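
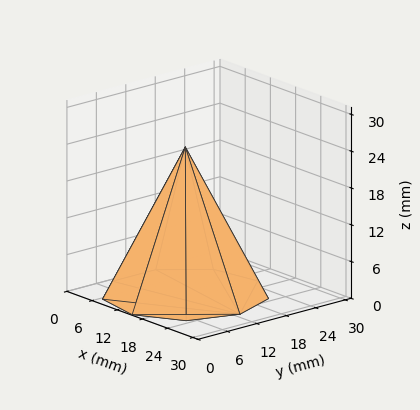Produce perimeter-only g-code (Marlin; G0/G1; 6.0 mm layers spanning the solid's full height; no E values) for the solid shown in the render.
Reading the render: the shape is a regular 9-sided pyramid, base circumscribed radius ≈ 13 mm, apex at z ≈ 24 mm (dimensions read to the nearest mm from the axis ticks). For the g-code, the solid's height is divided into equal slices at the stated Δz and each level perimeter traced with G1 moves after a G0 lift.

; perimeter-only toolpath
G21 ; units = mm
G90 ; absolute positioning
G28 ; home
; layer 1
G0 Z6.0
G0 X22.8 Y13.0
G1 X20.5 Y19.3
G1 X14.7 Y22.6
G1 X8.1 Y21.5
G1 X3.9 Y16.3
G1 X3.9 Y9.7
G1 X8.1 Y4.5
G1 X14.7 Y3.4
G1 X20.5 Y6.7
G1 X22.8 Y13.0
; layer 2
G0 Z12.0
G0 X19.5 Y13.0
G1 X18.0 Y17.2
G1 X14.2 Y19.4
G1 X9.8 Y18.6
G1 X6.9 Y15.2
G1 X6.9 Y10.8
G1 X9.8 Y7.3
G1 X14.2 Y6.6
G1 X18.0 Y8.8
G1 X19.5 Y13.0
; layer 3
G0 Z18.0
G0 X16.2 Y13.0
G1 X15.5 Y15.1
G1 X13.6 Y16.2
G1 X11.4 Y15.8
G1 X9.9 Y14.1
G1 X9.9 Y11.9
G1 X11.4 Y10.2
G1 X13.6 Y9.8
G1 X15.5 Y10.9
G1 X16.2 Y13.0
M2 ; end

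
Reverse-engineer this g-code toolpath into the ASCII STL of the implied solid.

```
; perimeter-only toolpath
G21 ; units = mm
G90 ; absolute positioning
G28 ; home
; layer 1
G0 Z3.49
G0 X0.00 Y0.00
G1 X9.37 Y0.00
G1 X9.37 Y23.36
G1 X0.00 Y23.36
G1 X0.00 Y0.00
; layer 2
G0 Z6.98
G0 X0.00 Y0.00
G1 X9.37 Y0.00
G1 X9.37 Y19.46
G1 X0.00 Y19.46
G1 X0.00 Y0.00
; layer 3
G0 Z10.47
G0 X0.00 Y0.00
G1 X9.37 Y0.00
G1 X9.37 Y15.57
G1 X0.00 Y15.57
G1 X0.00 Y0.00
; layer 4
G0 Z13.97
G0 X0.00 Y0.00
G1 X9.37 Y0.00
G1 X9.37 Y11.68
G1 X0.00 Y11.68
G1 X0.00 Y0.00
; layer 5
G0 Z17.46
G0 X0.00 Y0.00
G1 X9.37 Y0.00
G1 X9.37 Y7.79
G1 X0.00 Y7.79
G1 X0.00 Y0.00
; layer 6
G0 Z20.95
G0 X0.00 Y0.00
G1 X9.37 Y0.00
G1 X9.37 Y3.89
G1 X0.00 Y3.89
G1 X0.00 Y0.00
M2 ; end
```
solid part
  facet normal 0.0000 0.0000 -1.0000
    outer loop
      vertex 9.37 27.25 0.00
      vertex 9.37 0.00 0.00
      vertex 0.00 0.00 0.00
    endloop
  endfacet
  facet normal 0.0000 0.0000 -1.0000
    outer loop
      vertex 0.00 27.25 0.00
      vertex 9.37 27.25 0.00
      vertex 0.00 0.00 0.00
    endloop
  endfacet
  facet normal 0.0000 -1.0000 0.0000
    outer loop
      vertex 0.00 0.00 0.00
      vertex 9.37 0.00 0.00
      vertex 9.37 0.00 24.44
    endloop
  endfacet
  facet normal 0.0000 -1.0000 0.0000
    outer loop
      vertex 0.00 0.00 0.00
      vertex 9.37 0.00 24.44
      vertex 0.00 0.00 24.44
    endloop
  endfacet
  facet normal 0.0000 0.6677 0.7444
    outer loop
      vertex 0.00 0.00 24.44
      vertex 9.37 0.00 24.44
      vertex 9.37 27.25 0.00
    endloop
  endfacet
  facet normal 0.0000 0.6677 0.7444
    outer loop
      vertex 0.00 0.00 24.44
      vertex 9.37 27.25 0.00
      vertex 0.00 27.25 0.00
    endloop
  endfacet
  facet normal -1.0000 0.0000 0.0000
    outer loop
      vertex 0.00 0.00 24.44
      vertex 0.00 27.25 0.00
      vertex 0.00 0.00 0.00
    endloop
  endfacet
  facet normal 1.0000 0.0000 0.0000
    outer loop
      vertex 9.37 0.00 0.00
      vertex 9.37 27.25 0.00
      vertex 9.37 0.00 24.44
    endloop
  endfacet
endsolid part

The G0 Z moves step by Δz≈3.49 mm. The G1 loops shrink linearly with z, so the solid tapers from its base footprint up to z≈24.4. Closing with a flat bottom cap and the tapered top and triangulating gives 8 facets — a wedge (ramp): 9.37 × 27.2 mm base, rising to 24.4 mm along the y=0 edge and sloping linearly to z=0 at y=27.2.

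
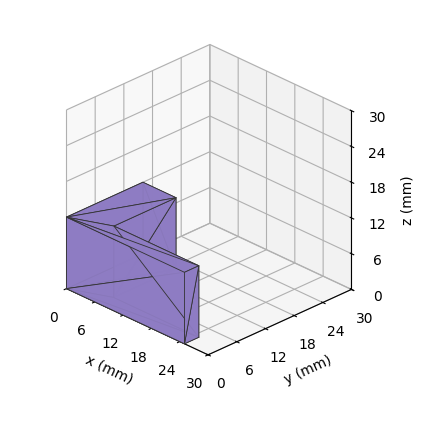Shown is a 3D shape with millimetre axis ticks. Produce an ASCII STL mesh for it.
Reading the render: the shape is an L-shaped prism: outer 25 × 16 mm, arm thicknesses ≈ 3 mm (horizontal) and 7 mm (vertical), extruded 12 mm in z (dimensions read to the nearest mm from the axis ticks). For the STL, each face is triangulated and given an outward normal.

solid part
  facet normal 0.0000 0.0000 -1.0000
    outer loop
      vertex 25.000 3.000 0.000
      vertex 25.000 0.000 0.000
      vertex 0.000 0.000 0.000
    endloop
  endfacet
  facet normal 0.0000 0.0000 -1.0000
    outer loop
      vertex 7.000 3.000 0.000
      vertex 25.000 3.000 0.000
      vertex 0.000 0.000 0.000
    endloop
  endfacet
  facet normal 0.0000 0.0000 -1.0000
    outer loop
      vertex 7.000 16.000 0.000
      vertex 7.000 3.000 0.000
      vertex 0.000 0.000 0.000
    endloop
  endfacet
  facet normal 0.0000 0.0000 -1.0000
    outer loop
      vertex 0.000 16.000 0.000
      vertex 7.000 16.000 0.000
      vertex 0.000 0.000 0.000
    endloop
  endfacet
  facet normal 0.0000 0.0000 1.0000
    outer loop
      vertex 0.000 0.000 12.000
      vertex 25.000 0.000 12.000
      vertex 25.000 3.000 12.000
    endloop
  endfacet
  facet normal 0.0000 0.0000 1.0000
    outer loop
      vertex 0.000 0.000 12.000
      vertex 25.000 3.000 12.000
      vertex 7.000 3.000 12.000
    endloop
  endfacet
  facet normal 0.0000 0.0000 1.0000
    outer loop
      vertex 0.000 0.000 12.000
      vertex 7.000 3.000 12.000
      vertex 7.000 16.000 12.000
    endloop
  endfacet
  facet normal 0.0000 0.0000 1.0000
    outer loop
      vertex 0.000 0.000 12.000
      vertex 7.000 16.000 12.000
      vertex 0.000 16.000 12.000
    endloop
  endfacet
  facet normal 0.0000 -1.0000 0.0000
    outer loop
      vertex 0.000 0.000 0.000
      vertex 25.000 0.000 0.000
      vertex 25.000 0.000 12.000
    endloop
  endfacet
  facet normal 0.0000 -1.0000 0.0000
    outer loop
      vertex 0.000 0.000 0.000
      vertex 25.000 0.000 12.000
      vertex 0.000 0.000 12.000
    endloop
  endfacet
  facet normal 1.0000 0.0000 0.0000
    outer loop
      vertex 25.000 0.000 0.000
      vertex 25.000 3.000 0.000
      vertex 25.000 3.000 12.000
    endloop
  endfacet
  facet normal 1.0000 0.0000 0.0000
    outer loop
      vertex 25.000 0.000 0.000
      vertex 25.000 3.000 12.000
      vertex 25.000 0.000 12.000
    endloop
  endfacet
  facet normal 0.0000 1.0000 0.0000
    outer loop
      vertex 25.000 3.000 0.000
      vertex 7.000 3.000 0.000
      vertex 7.000 3.000 12.000
    endloop
  endfacet
  facet normal 0.0000 1.0000 0.0000
    outer loop
      vertex 25.000 3.000 0.000
      vertex 7.000 3.000 12.000
      vertex 25.000 3.000 12.000
    endloop
  endfacet
  facet normal 1.0000 0.0000 0.0000
    outer loop
      vertex 7.000 3.000 0.000
      vertex 7.000 16.000 0.000
      vertex 7.000 16.000 12.000
    endloop
  endfacet
  facet normal 1.0000 0.0000 0.0000
    outer loop
      vertex 7.000 3.000 0.000
      vertex 7.000 16.000 12.000
      vertex 7.000 3.000 12.000
    endloop
  endfacet
  facet normal 0.0000 1.0000 0.0000
    outer loop
      vertex 7.000 16.000 0.000
      vertex 0.000 16.000 0.000
      vertex 0.000 16.000 12.000
    endloop
  endfacet
  facet normal 0.0000 1.0000 0.0000
    outer loop
      vertex 7.000 16.000 0.000
      vertex 0.000 16.000 12.000
      vertex 7.000 16.000 12.000
    endloop
  endfacet
  facet normal -1.0000 0.0000 0.0000
    outer loop
      vertex 0.000 16.000 0.000
      vertex 0.000 0.000 0.000
      vertex 0.000 0.000 12.000
    endloop
  endfacet
  facet normal -1.0000 0.0000 0.0000
    outer loop
      vertex 0.000 16.000 0.000
      vertex 0.000 0.000 12.000
      vertex 0.000 16.000 12.000
    endloop
  endfacet
endsolid part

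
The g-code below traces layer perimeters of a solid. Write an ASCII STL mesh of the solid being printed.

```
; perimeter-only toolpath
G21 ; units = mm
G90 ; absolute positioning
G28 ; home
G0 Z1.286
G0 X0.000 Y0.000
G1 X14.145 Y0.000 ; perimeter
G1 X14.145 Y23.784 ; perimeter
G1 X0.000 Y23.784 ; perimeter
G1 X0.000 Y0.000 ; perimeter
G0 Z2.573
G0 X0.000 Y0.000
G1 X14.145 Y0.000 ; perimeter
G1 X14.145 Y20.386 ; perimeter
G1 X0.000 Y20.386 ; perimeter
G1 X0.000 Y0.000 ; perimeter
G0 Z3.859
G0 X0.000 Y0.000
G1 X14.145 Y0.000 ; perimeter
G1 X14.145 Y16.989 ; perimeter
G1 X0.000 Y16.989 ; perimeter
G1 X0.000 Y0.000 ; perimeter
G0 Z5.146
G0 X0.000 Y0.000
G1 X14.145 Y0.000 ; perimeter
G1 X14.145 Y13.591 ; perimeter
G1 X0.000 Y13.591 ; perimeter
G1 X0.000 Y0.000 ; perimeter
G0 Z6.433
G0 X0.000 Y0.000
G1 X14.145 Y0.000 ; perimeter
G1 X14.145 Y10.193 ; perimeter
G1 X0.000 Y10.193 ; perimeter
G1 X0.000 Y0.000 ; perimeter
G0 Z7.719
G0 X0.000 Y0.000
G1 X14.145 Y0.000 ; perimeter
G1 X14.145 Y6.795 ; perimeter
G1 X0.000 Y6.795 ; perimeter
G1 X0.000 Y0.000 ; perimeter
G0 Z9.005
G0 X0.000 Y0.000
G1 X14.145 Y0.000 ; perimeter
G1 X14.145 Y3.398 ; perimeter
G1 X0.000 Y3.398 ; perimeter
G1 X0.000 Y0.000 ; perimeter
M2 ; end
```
solid part
  facet normal 0.0000 0.0000 -1.0000
    outer loop
      vertex 14.145 27.182 0.000
      vertex 14.145 0.000 0.000
      vertex 0.000 0.000 0.000
    endloop
  endfacet
  facet normal 0.0000 0.0000 -1.0000
    outer loop
      vertex 0.000 27.182 0.000
      vertex 14.145 27.182 0.000
      vertex 0.000 0.000 0.000
    endloop
  endfacet
  facet normal 0.0000 -1.0000 0.0000
    outer loop
      vertex 0.000 0.000 0.000
      vertex 14.145 0.000 0.000
      vertex 14.145 0.000 10.292
    endloop
  endfacet
  facet normal 0.0000 -1.0000 0.0000
    outer loop
      vertex 0.000 0.000 0.000
      vertex 14.145 0.000 10.292
      vertex 0.000 0.000 10.292
    endloop
  endfacet
  facet normal 0.0000 0.3541 0.9352
    outer loop
      vertex 0.000 0.000 10.292
      vertex 14.145 0.000 10.292
      vertex 14.145 27.182 0.000
    endloop
  endfacet
  facet normal 0.0000 0.3541 0.9352
    outer loop
      vertex 0.000 0.000 10.292
      vertex 14.145 27.182 0.000
      vertex 0.000 27.182 0.000
    endloop
  endfacet
  facet normal -1.0000 0.0000 0.0000
    outer loop
      vertex 0.000 0.000 10.292
      vertex 0.000 27.182 0.000
      vertex 0.000 0.000 0.000
    endloop
  endfacet
  facet normal 1.0000 0.0000 0.0000
    outer loop
      vertex 14.145 0.000 0.000
      vertex 14.145 27.182 0.000
      vertex 14.145 0.000 10.292
    endloop
  endfacet
endsolid part

The G0 Z moves step by Δz≈1.286 mm. The G1 loops shrink linearly with z, so the solid tapers from its base footprint up to z≈10.3. Closing with a flat bottom cap and the tapered top and triangulating gives 8 facets — a wedge (ramp): 14.1 × 27.2 mm base, rising to 10.3 mm along the y=0 edge and sloping linearly to z=0 at y=27.2.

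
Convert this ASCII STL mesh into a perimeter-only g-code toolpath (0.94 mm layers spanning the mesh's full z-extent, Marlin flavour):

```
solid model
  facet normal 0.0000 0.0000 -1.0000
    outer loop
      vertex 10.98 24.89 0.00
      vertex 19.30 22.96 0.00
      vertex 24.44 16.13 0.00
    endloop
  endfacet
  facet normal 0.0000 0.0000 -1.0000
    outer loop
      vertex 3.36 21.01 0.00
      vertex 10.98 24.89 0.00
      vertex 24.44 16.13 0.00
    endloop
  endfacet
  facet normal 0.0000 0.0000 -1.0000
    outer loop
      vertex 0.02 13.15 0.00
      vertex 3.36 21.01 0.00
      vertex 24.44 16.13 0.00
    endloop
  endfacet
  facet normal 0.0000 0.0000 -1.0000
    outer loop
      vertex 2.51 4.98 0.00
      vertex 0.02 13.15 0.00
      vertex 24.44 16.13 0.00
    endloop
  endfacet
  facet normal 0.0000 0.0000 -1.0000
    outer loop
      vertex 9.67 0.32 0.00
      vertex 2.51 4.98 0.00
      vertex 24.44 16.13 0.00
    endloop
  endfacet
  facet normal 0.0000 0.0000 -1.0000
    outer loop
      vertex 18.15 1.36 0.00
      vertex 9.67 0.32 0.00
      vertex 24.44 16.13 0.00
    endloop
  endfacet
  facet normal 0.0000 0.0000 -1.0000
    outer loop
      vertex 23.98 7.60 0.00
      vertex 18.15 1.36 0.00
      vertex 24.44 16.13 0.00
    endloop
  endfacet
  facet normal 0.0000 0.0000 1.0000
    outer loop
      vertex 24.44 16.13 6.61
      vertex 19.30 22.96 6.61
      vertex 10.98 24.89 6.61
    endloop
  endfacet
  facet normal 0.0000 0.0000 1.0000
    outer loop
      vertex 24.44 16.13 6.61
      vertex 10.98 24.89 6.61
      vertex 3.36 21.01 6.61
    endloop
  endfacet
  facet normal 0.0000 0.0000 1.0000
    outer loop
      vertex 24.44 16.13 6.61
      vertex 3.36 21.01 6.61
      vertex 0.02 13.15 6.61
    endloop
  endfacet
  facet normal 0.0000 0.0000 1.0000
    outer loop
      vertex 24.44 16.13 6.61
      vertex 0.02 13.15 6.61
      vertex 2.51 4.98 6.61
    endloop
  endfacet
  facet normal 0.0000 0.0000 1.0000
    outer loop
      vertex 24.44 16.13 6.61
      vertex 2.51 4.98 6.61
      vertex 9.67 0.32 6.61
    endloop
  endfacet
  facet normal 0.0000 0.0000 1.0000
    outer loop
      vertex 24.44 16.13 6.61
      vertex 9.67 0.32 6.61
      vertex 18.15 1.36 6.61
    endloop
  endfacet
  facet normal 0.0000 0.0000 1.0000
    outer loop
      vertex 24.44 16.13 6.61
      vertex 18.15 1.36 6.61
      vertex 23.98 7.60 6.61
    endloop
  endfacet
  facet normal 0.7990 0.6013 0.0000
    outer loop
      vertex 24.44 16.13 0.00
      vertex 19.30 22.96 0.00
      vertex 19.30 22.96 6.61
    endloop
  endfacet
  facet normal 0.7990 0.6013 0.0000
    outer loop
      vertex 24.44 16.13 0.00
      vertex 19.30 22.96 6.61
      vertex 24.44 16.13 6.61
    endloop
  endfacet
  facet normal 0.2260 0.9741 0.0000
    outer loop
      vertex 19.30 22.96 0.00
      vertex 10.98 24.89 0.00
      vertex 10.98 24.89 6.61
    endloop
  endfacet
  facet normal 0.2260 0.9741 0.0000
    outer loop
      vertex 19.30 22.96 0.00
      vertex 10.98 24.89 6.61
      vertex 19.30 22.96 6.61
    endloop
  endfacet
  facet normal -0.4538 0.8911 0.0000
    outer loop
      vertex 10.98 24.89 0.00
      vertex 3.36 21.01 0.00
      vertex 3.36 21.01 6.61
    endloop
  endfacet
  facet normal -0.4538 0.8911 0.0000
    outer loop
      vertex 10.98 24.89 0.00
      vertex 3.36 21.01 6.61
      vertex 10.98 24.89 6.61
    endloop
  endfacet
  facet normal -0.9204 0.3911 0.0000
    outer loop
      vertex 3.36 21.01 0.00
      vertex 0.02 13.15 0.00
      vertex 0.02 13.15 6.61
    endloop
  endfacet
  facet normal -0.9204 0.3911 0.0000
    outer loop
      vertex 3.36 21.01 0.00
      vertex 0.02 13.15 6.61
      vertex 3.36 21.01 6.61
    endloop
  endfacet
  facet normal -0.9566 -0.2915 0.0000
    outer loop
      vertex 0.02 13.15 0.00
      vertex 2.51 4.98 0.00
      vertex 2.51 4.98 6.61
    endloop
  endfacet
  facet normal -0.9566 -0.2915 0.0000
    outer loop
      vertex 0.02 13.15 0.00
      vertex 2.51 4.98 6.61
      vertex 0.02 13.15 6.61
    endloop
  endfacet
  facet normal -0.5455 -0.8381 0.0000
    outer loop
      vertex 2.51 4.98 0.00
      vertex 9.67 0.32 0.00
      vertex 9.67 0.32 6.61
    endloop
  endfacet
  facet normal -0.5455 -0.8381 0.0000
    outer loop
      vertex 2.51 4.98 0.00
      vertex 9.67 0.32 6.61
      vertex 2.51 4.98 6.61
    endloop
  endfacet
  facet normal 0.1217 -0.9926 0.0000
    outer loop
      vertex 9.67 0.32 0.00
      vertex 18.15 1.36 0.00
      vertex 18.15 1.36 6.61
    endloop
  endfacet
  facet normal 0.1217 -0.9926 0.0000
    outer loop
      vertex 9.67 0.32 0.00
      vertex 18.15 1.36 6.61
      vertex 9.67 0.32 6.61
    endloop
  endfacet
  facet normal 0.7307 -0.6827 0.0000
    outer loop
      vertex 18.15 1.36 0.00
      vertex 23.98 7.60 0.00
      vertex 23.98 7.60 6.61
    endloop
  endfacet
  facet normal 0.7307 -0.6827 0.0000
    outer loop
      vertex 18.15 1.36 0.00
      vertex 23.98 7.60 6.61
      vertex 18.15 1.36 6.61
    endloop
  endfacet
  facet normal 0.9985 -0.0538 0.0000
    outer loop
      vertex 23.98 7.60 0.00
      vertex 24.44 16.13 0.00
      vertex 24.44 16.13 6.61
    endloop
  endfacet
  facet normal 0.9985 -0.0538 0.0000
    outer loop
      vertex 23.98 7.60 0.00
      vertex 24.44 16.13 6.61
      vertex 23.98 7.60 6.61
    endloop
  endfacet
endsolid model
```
; perimeter-only toolpath
G21 ; units = mm
G90 ; absolute positioning
G28 ; home
; layer 1
G0 Z0.94
G0 X24.44 Y16.13
G1 X19.30 Y22.96
G1 X10.98 Y24.89
G1 X3.36 Y21.01
G1 X0.02 Y13.15
G1 X2.51 Y4.98
G1 X9.67 Y0.32
G1 X18.15 Y1.36
G1 X23.98 Y7.60
G1 X24.44 Y16.13
; layer 2
G0 Z1.89
G0 X24.44 Y16.13
G1 X19.30 Y22.96
G1 X10.98 Y24.89
G1 X3.36 Y21.01
G1 X0.02 Y13.15
G1 X2.51 Y4.98
G1 X9.67 Y0.32
G1 X18.15 Y1.36
G1 X23.98 Y7.60
G1 X24.44 Y16.13
; layer 3
G0 Z2.83
G0 X24.44 Y16.13
G1 X19.30 Y22.96
G1 X10.98 Y24.89
G1 X3.36 Y21.01
G1 X0.02 Y13.15
G1 X2.51 Y4.98
G1 X9.67 Y0.32
G1 X18.15 Y1.36
G1 X23.98 Y7.60
G1 X24.44 Y16.13
; layer 4
G0 Z3.78
G0 X24.44 Y16.13
G1 X19.30 Y22.96
G1 X10.98 Y24.89
G1 X3.36 Y21.01
G1 X0.02 Y13.15
G1 X2.51 Y4.98
G1 X9.67 Y0.32
G1 X18.15 Y1.36
G1 X23.98 Y7.60
G1 X24.44 Y16.13
; layer 5
G0 Z4.72
G0 X24.44 Y16.13
G1 X19.30 Y22.96
G1 X10.98 Y24.89
G1 X3.36 Y21.01
G1 X0.02 Y13.15
G1 X2.51 Y4.98
G1 X9.67 Y0.32
G1 X18.15 Y1.36
G1 X23.98 Y7.60
G1 X24.44 Y16.13
; layer 6
G0 Z5.67
G0 X24.44 Y16.13
G1 X19.30 Y22.96
G1 X10.98 Y24.89
G1 X3.36 Y21.01
G1 X0.02 Y13.15
G1 X2.51 Y4.98
G1 X9.67 Y0.32
G1 X18.15 Y1.36
G1 X23.98 Y7.60
G1 X24.44 Y16.13
; layer 7
G0 Z6.61
G0 X24.44 Y16.13
G1 X19.30 Y22.96
G1 X10.98 Y24.89
G1 X3.36 Y21.01
G1 X0.02 Y13.15
G1 X2.51 Y4.98
G1 X9.67 Y0.32
G1 X18.15 Y1.36
G1 X23.98 Y7.60
G1 X24.44 Y16.13
M2 ; end

The solid is a regular 9-sided prism (a cylinder approximated with 9 flat sides), circumscribed radius ≈ 12.5 mm, height ≈ 6.61 mm. Slicing at Δz = 0.94 mm — 7 equal slices spanning the solid's height, so layer i sits at z = i·h/7 — gives 7 non-empty perimeters. Each is a 9-segment closed polygon; G0 lifts to the layer z and rapids to the start vertex, then G1 traces the edges.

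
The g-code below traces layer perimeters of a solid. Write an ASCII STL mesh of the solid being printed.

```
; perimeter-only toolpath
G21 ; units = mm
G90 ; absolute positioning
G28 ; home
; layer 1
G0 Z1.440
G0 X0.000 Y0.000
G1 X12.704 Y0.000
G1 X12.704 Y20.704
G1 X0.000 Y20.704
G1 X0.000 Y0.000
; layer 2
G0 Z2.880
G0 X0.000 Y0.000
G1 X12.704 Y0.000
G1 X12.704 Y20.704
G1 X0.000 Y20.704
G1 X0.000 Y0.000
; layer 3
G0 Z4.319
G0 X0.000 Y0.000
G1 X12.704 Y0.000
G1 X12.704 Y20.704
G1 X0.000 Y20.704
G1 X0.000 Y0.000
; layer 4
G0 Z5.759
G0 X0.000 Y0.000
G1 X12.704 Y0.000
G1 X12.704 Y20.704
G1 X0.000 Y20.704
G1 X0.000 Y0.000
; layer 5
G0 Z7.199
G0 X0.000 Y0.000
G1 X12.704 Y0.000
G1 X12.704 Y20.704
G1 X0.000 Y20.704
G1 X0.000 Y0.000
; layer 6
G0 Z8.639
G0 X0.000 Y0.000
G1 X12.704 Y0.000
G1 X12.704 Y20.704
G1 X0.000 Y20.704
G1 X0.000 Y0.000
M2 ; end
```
solid part
  facet normal 0.0000 0.0000 -1.0000
    outer loop
      vertex 12.704 20.704 0.000
      vertex 12.704 0.000 0.000
      vertex 0.000 0.000 0.000
    endloop
  endfacet
  facet normal 0.0000 0.0000 -1.0000
    outer loop
      vertex 0.000 20.704 0.000
      vertex 12.704 20.704 0.000
      vertex 0.000 0.000 0.000
    endloop
  endfacet
  facet normal 0.0000 0.0000 1.0000
    outer loop
      vertex 0.000 0.000 8.639
      vertex 12.704 0.000 8.639
      vertex 12.704 20.704 8.639
    endloop
  endfacet
  facet normal 0.0000 0.0000 1.0000
    outer loop
      vertex 0.000 0.000 8.639
      vertex 12.704 20.704 8.639
      vertex 0.000 20.704 8.639
    endloop
  endfacet
  facet normal 0.0000 -1.0000 0.0000
    outer loop
      vertex 0.000 0.000 0.000
      vertex 12.704 0.000 0.000
      vertex 12.704 0.000 8.639
    endloop
  endfacet
  facet normal 0.0000 -1.0000 0.0000
    outer loop
      vertex 0.000 0.000 0.000
      vertex 12.704 0.000 8.639
      vertex 0.000 0.000 8.639
    endloop
  endfacet
  facet normal 0.0000 1.0000 0.0000
    outer loop
      vertex 12.704 20.704 8.639
      vertex 12.704 20.704 0.000
      vertex 0.000 20.704 0.000
    endloop
  endfacet
  facet normal 0.0000 1.0000 0.0000
    outer loop
      vertex 0.000 20.704 8.639
      vertex 12.704 20.704 8.639
      vertex 0.000 20.704 0.000
    endloop
  endfacet
  facet normal -1.0000 0.0000 0.0000
    outer loop
      vertex 0.000 20.704 8.639
      vertex 0.000 20.704 0.000
      vertex 0.000 0.000 0.000
    endloop
  endfacet
  facet normal -1.0000 0.0000 0.0000
    outer loop
      vertex 0.000 0.000 8.639
      vertex 0.000 20.704 8.639
      vertex 0.000 0.000 0.000
    endloop
  endfacet
  facet normal 1.0000 0.0000 0.0000
    outer loop
      vertex 12.704 0.000 0.000
      vertex 12.704 20.704 0.000
      vertex 12.704 20.704 8.639
    endloop
  endfacet
  facet normal 1.0000 0.0000 0.0000
    outer loop
      vertex 12.704 0.000 0.000
      vertex 12.704 20.704 8.639
      vertex 12.704 0.000 8.639
    endloop
  endfacet
endsolid part

The G0 Z moves step by Δz≈1.440 mm. Every layer's G1 loop is the same polygon, so the solid is a straight extrusion of it from z=0 to z≈8.64. Closing with flat bottom and top caps and triangulating gives 12 facets — a rectangular box, roughly 12.7 × 20.7 mm footprint and 8.64 mm tall.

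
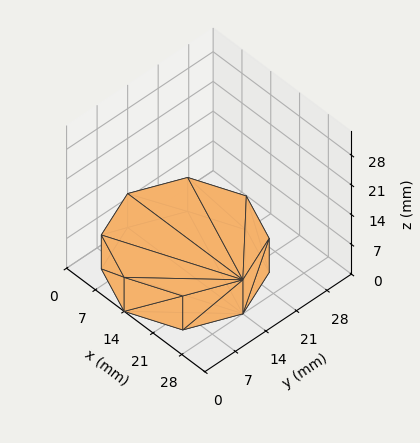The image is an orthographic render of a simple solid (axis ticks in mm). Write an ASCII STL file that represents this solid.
Reading the render: the shape is a regular 8-sided prism (a cylinder approximated with 8 flat sides), circumscribed radius ≈ 14 mm, height ≈ 8 mm (dimensions read to the nearest mm from the axis ticks). For the STL, each face is triangulated and given an outward normal.

solid part
  facet normal 0.0000 0.0000 -1.0000
    outer loop
      vertex 14.0 28.0 0.0
      vertex 23.9 23.9 0.0
      vertex 28.0 14.0 0.0
    endloop
  endfacet
  facet normal 0.0000 0.0000 -1.0000
    outer loop
      vertex 4.1 23.9 0.0
      vertex 14.0 28.0 0.0
      vertex 28.0 14.0 0.0
    endloop
  endfacet
  facet normal 0.0000 0.0000 -1.0000
    outer loop
      vertex 0.0 14.0 0.0
      vertex 4.1 23.9 0.0
      vertex 28.0 14.0 0.0
    endloop
  endfacet
  facet normal 0.0000 0.0000 -1.0000
    outer loop
      vertex 4.1 4.1 0.0
      vertex 0.0 14.0 0.0
      vertex 28.0 14.0 0.0
    endloop
  endfacet
  facet normal 0.0000 0.0000 -1.0000
    outer loop
      vertex 14.0 0.0 0.0
      vertex 4.1 4.1 0.0
      vertex 28.0 14.0 0.0
    endloop
  endfacet
  facet normal 0.0000 0.0000 -1.0000
    outer loop
      vertex 23.9 4.1 0.0
      vertex 14.0 0.0 0.0
      vertex 28.0 14.0 0.0
    endloop
  endfacet
  facet normal 0.0000 0.0000 1.0000
    outer loop
      vertex 28.0 14.0 8.0
      vertex 23.9 23.9 8.0
      vertex 14.0 28.0 8.0
    endloop
  endfacet
  facet normal 0.0000 0.0000 1.0000
    outer loop
      vertex 28.0 14.0 8.0
      vertex 14.0 28.0 8.0
      vertex 4.1 23.9 8.0
    endloop
  endfacet
  facet normal 0.0000 0.0000 1.0000
    outer loop
      vertex 28.0 14.0 8.0
      vertex 4.1 23.9 8.0
      vertex 0.0 14.0 8.0
    endloop
  endfacet
  facet normal 0.0000 0.0000 1.0000
    outer loop
      vertex 28.0 14.0 8.0
      vertex 0.0 14.0 8.0
      vertex 4.1 4.1 8.0
    endloop
  endfacet
  facet normal 0.0000 0.0000 1.0000
    outer loop
      vertex 28.0 14.0 8.0
      vertex 4.1 4.1 8.0
      vertex 14.0 0.0 8.0
    endloop
  endfacet
  facet normal 0.0000 0.0000 1.0000
    outer loop
      vertex 28.0 14.0 8.0
      vertex 14.0 0.0 8.0
      vertex 23.9 4.1 8.0
    endloop
  endfacet
  facet normal 0.9239 0.3826 0.0000
    outer loop
      vertex 28.0 14.0 0.0
      vertex 23.9 23.9 0.0
      vertex 23.9 23.9 8.0
    endloop
  endfacet
  facet normal 0.9239 0.3826 0.0000
    outer loop
      vertex 28.0 14.0 0.0
      vertex 23.9 23.9 8.0
      vertex 28.0 14.0 8.0
    endloop
  endfacet
  facet normal 0.3826 0.9239 0.0000
    outer loop
      vertex 23.9 23.9 0.0
      vertex 14.0 28.0 0.0
      vertex 14.0 28.0 8.0
    endloop
  endfacet
  facet normal 0.3826 0.9239 0.0000
    outer loop
      vertex 23.9 23.9 0.0
      vertex 14.0 28.0 8.0
      vertex 23.9 23.9 8.0
    endloop
  endfacet
  facet normal -0.3826 0.9239 0.0000
    outer loop
      vertex 14.0 28.0 0.0
      vertex 4.1 23.9 0.0
      vertex 4.1 23.9 8.0
    endloop
  endfacet
  facet normal -0.3826 0.9239 0.0000
    outer loop
      vertex 14.0 28.0 0.0
      vertex 4.1 23.9 8.0
      vertex 14.0 28.0 8.0
    endloop
  endfacet
  facet normal -0.9239 0.3826 0.0000
    outer loop
      vertex 4.1 23.9 0.0
      vertex 0.0 14.0 0.0
      vertex 0.0 14.0 8.0
    endloop
  endfacet
  facet normal -0.9239 0.3826 0.0000
    outer loop
      vertex 4.1 23.9 0.0
      vertex 0.0 14.0 8.0
      vertex 4.1 23.9 8.0
    endloop
  endfacet
  facet normal -0.9239 -0.3826 0.0000
    outer loop
      vertex 0.0 14.0 0.0
      vertex 4.1 4.1 0.0
      vertex 4.1 4.1 8.0
    endloop
  endfacet
  facet normal -0.9239 -0.3826 0.0000
    outer loop
      vertex 0.0 14.0 0.0
      vertex 4.1 4.1 8.0
      vertex 0.0 14.0 8.0
    endloop
  endfacet
  facet normal -0.3826 -0.9239 0.0000
    outer loop
      vertex 4.1 4.1 0.0
      vertex 14.0 0.0 0.0
      vertex 14.0 0.0 8.0
    endloop
  endfacet
  facet normal -0.3826 -0.9239 0.0000
    outer loop
      vertex 4.1 4.1 0.0
      vertex 14.0 0.0 8.0
      vertex 4.1 4.1 8.0
    endloop
  endfacet
  facet normal 0.3826 -0.9239 0.0000
    outer loop
      vertex 14.0 0.0 0.0
      vertex 23.9 4.1 0.0
      vertex 23.9 4.1 8.0
    endloop
  endfacet
  facet normal 0.3826 -0.9239 0.0000
    outer loop
      vertex 14.0 0.0 0.0
      vertex 23.9 4.1 8.0
      vertex 14.0 0.0 8.0
    endloop
  endfacet
  facet normal 0.9239 -0.3826 0.0000
    outer loop
      vertex 23.9 4.1 0.0
      vertex 28.0 14.0 0.0
      vertex 28.0 14.0 8.0
    endloop
  endfacet
  facet normal 0.9239 -0.3826 0.0000
    outer loop
      vertex 23.9 4.1 0.0
      vertex 28.0 14.0 8.0
      vertex 23.9 4.1 8.0
    endloop
  endfacet
endsolid part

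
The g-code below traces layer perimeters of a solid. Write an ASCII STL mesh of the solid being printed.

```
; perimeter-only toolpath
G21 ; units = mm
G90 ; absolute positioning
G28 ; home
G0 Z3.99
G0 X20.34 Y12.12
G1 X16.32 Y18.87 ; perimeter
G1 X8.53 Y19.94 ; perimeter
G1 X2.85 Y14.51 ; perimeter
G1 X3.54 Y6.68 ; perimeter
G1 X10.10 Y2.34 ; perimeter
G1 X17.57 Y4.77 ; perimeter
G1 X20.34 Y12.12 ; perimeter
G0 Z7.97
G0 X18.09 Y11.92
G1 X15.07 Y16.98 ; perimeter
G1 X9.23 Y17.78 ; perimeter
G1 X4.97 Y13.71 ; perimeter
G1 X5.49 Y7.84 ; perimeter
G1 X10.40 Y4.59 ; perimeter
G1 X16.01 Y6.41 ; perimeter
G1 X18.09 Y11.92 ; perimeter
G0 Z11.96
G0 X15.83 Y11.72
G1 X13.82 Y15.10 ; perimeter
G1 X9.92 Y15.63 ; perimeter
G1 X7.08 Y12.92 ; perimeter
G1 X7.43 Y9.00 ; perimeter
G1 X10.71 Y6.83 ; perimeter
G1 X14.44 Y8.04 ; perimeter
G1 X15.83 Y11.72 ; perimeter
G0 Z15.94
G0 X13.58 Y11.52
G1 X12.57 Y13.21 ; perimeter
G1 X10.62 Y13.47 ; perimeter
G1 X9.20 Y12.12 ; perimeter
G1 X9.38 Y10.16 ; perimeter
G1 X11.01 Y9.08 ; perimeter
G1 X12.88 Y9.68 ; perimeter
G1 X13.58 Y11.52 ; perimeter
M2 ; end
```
solid part
  facet normal 0.0000 0.0000 -1.0000
    outer loop
      vertex 7.83 22.09 0.00
      vertex 17.57 20.76 0.00
      vertex 22.60 12.32 0.00
    endloop
  endfacet
  facet normal 0.0000 0.0000 -1.0000
    outer loop
      vertex 0.73 15.31 0.00
      vertex 7.83 22.09 0.00
      vertex 22.60 12.32 0.00
    endloop
  endfacet
  facet normal 0.0000 0.0000 -1.0000
    outer loop
      vertex 1.60 5.52 0.00
      vertex 0.73 15.31 0.00
      vertex 22.60 12.32 0.00
    endloop
  endfacet
  facet normal 0.0000 0.0000 -1.0000
    outer loop
      vertex 9.79 0.10 0.00
      vertex 1.60 5.52 0.00
      vertex 22.60 12.32 0.00
    endloop
  endfacet
  facet normal 0.0000 0.0000 -1.0000
    outer loop
      vertex 19.13 3.13 0.00
      vertex 9.79 0.10 0.00
      vertex 22.60 12.32 0.00
    endloop
  endfacet
  facet normal 0.7647 0.4557 0.4556
    outer loop
      vertex 22.60 12.32 0.00
      vertex 17.57 20.76 0.00
      vertex 11.32 11.32 19.93
    endloop
  endfacet
  facet normal 0.1204 0.8820 0.4555
    outer loop
      vertex 17.57 20.76 0.00
      vertex 7.83 22.09 0.00
      vertex 11.32 11.32 19.93
    endloop
  endfacet
  facet normal -0.6148 0.6438 0.4556
    outer loop
      vertex 7.83 22.09 0.00
      vertex 0.73 15.31 0.00
      vertex 11.32 11.32 19.93
    endloop
  endfacet
  facet normal -0.8868 -0.0788 0.4554
    outer loop
      vertex 0.73 15.31 0.00
      vertex 1.60 5.52 0.00
      vertex 11.32 11.32 19.93
    endloop
  endfacet
  facet normal -0.4913 -0.7423 0.4556
    outer loop
      vertex 1.60 5.52 0.00
      vertex 9.79 0.10 0.00
      vertex 11.32 11.32 19.93
    endloop
  endfacet
  facet normal 0.2747 -0.8467 0.4556
    outer loop
      vertex 9.79 0.10 0.00
      vertex 19.13 3.13 0.00
      vertex 11.32 11.32 19.93
    endloop
  endfacet
  facet normal 0.8328 -0.3145 0.4556
    outer loop
      vertex 19.13 3.13 0.00
      vertex 22.60 12.32 0.00
      vertex 11.32 11.32 19.93
    endloop
  endfacet
endsolid part

The G0 Z moves step by Δz≈3.99 mm. The G1 loops shrink linearly with z, so the solid tapers from its base footprint up to z≈19.9. Closing with a flat bottom cap and the tapered top and triangulating gives 12 facets — a regular 7-sided pyramid, base circumscribed radius ≈ 11.3 mm, apex at z ≈ 19.9 mm.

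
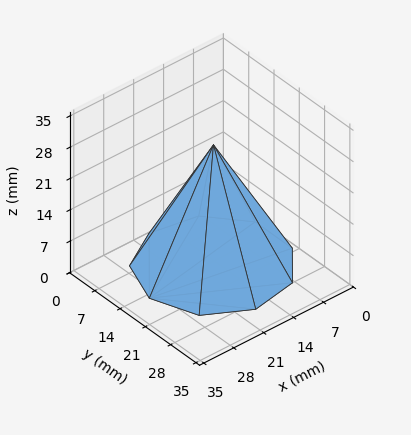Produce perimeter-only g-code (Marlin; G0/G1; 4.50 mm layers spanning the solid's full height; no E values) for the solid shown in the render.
Reading the render: the shape is a regular 9-sided pyramid, base circumscribed radius ≈ 15 mm, apex at z ≈ 27 mm (dimensions read to the nearest mm from the axis ticks). For the g-code, the solid's height is divided into equal slices at the stated Δz and each level perimeter traced with G1 moves after a G0 lift.

; perimeter-only toolpath
G21 ; units = mm
G90 ; absolute positioning
G28 ; home
; layer 1
G0 Z4.50
G0 X27.50 Y15.00
G1 X24.57 Y23.03
G1 X17.17 Y27.31
G1 X8.75 Y25.82
G1 X3.25 Y19.27
G1 X3.25 Y10.72
G1 X8.75 Y4.17
G1 X17.17 Y2.69
G1 X24.57 Y6.97
G1 X27.50 Y15.00
; layer 2
G0 Z9.00
G0 X25.00 Y15.00
G1 X22.66 Y21.43
G1 X16.73 Y24.85
G1 X10.00 Y23.66
G1 X5.60 Y18.42
G1 X5.60 Y11.58
G1 X10.00 Y6.34
G1 X16.73 Y5.15
G1 X22.66 Y8.57
G1 X25.00 Y15.00
; layer 3
G0 Z13.50
G0 X22.50 Y15.00
G1 X20.74 Y19.82
G1 X16.30 Y22.38
G1 X11.25 Y21.49
G1 X7.95 Y17.56
G1 X7.95 Y12.43
G1 X11.25 Y8.50
G1 X16.30 Y7.62
G1 X20.74 Y10.18
G1 X22.50 Y15.00
; layer 4
G0 Z18.00
G0 X20.00 Y15.00
G1 X18.83 Y18.21
G1 X15.87 Y19.92
G1 X12.50 Y19.33
G1 X10.30 Y16.71
G1 X10.30 Y13.29
G1 X12.50 Y10.67
G1 X15.87 Y10.08
G1 X18.83 Y11.79
G1 X20.00 Y15.00
; layer 5
G0 Z22.50
G0 X17.50 Y15.00
G1 X16.91 Y16.61
G1 X15.43 Y17.46
G1 X13.75 Y17.16
G1 X12.65 Y15.85
G1 X12.65 Y14.14
G1 X13.75 Y12.83
G1 X15.43 Y12.54
G1 X16.91 Y13.39
G1 X17.50 Y15.00
M2 ; end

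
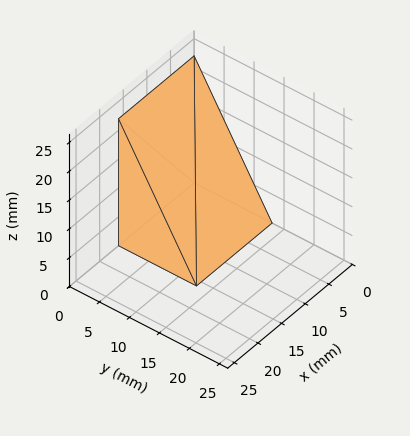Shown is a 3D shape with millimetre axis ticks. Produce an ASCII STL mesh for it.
Reading the render: the shape is a wedge (ramp): 16 × 13 mm base, rising to 22 mm along the y=0 edge and sloping linearly to z=0 at y=13 (dimensions read to the nearest mm from the axis ticks). For the STL, each face is triangulated and given an outward normal.

solid part
  facet normal 0.0000 0.0000 -1.0000
    outer loop
      vertex 16.0 13.0 0.0
      vertex 16.0 0.0 0.0
      vertex 0.0 0.0 0.0
    endloop
  endfacet
  facet normal 0.0000 0.0000 -1.0000
    outer loop
      vertex 0.0 13.0 0.0
      vertex 16.0 13.0 0.0
      vertex 0.0 0.0 0.0
    endloop
  endfacet
  facet normal 0.0000 -1.0000 0.0000
    outer loop
      vertex 0.0 0.0 0.0
      vertex 16.0 0.0 0.0
      vertex 16.0 0.0 22.0
    endloop
  endfacet
  facet normal 0.0000 -1.0000 0.0000
    outer loop
      vertex 0.0 0.0 0.0
      vertex 16.0 0.0 22.0
      vertex 0.0 0.0 22.0
    endloop
  endfacet
  facet normal 0.0000 0.8609 0.5087
    outer loop
      vertex 0.0 0.0 22.0
      vertex 16.0 0.0 22.0
      vertex 16.0 13.0 0.0
    endloop
  endfacet
  facet normal 0.0000 0.8609 0.5087
    outer loop
      vertex 0.0 0.0 22.0
      vertex 16.0 13.0 0.0
      vertex 0.0 13.0 0.0
    endloop
  endfacet
  facet normal -1.0000 0.0000 0.0000
    outer loop
      vertex 0.0 0.0 22.0
      vertex 0.0 13.0 0.0
      vertex 0.0 0.0 0.0
    endloop
  endfacet
  facet normal 1.0000 0.0000 0.0000
    outer loop
      vertex 16.0 0.0 0.0
      vertex 16.0 13.0 0.0
      vertex 16.0 0.0 22.0
    endloop
  endfacet
endsolid part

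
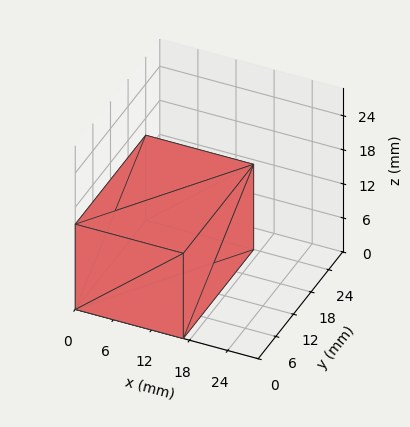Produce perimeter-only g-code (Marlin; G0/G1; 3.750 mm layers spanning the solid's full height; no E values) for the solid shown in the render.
Reading the render: the shape is a rectangular box, roughly 17 × 24 mm footprint and 15 mm tall (dimensions read to the nearest mm from the axis ticks). For the g-code, the solid's height is divided into equal slices at the stated Δz and each level perimeter traced with G1 moves after a G0 lift.

; perimeter-only toolpath
G21 ; units = mm
G90 ; absolute positioning
G28 ; home
; layer 1
G0 Z3.750
G0 X0.000 Y0.000
G1 X17.000 Y0.000
G1 X17.000 Y24.000
G1 X0.000 Y24.000
G1 X0.000 Y0.000
; layer 2
G0 Z7.500
G0 X0.000 Y0.000
G1 X17.000 Y0.000
G1 X17.000 Y24.000
G1 X0.000 Y24.000
G1 X0.000 Y0.000
; layer 3
G0 Z11.250
G0 X0.000 Y0.000
G1 X17.000 Y0.000
G1 X17.000 Y24.000
G1 X0.000 Y24.000
G1 X0.000 Y0.000
; layer 4
G0 Z15.000
G0 X0.000 Y0.000
G1 X17.000 Y0.000
G1 X17.000 Y24.000
G1 X0.000 Y24.000
G1 X0.000 Y0.000
M2 ; end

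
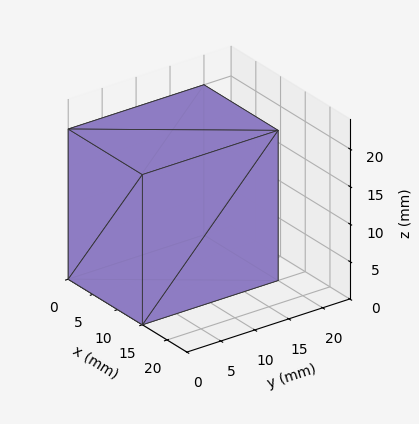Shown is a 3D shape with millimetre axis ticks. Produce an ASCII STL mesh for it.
Reading the render: the shape is a rectangular box, roughly 15 × 20 mm footprint and 20 mm tall (dimensions read to the nearest mm from the axis ticks). For the STL, each face is triangulated and given an outward normal.

solid part
  facet normal 0.0000 0.0000 -1.0000
    outer loop
      vertex 15.0 20.0 0.0
      vertex 15.0 0.0 0.0
      vertex 0.0 0.0 0.0
    endloop
  endfacet
  facet normal 0.0000 0.0000 -1.0000
    outer loop
      vertex 0.0 20.0 0.0
      vertex 15.0 20.0 0.0
      vertex 0.0 0.0 0.0
    endloop
  endfacet
  facet normal 0.0000 0.0000 1.0000
    outer loop
      vertex 0.0 0.0 20.0
      vertex 15.0 0.0 20.0
      vertex 15.0 20.0 20.0
    endloop
  endfacet
  facet normal 0.0000 0.0000 1.0000
    outer loop
      vertex 0.0 0.0 20.0
      vertex 15.0 20.0 20.0
      vertex 0.0 20.0 20.0
    endloop
  endfacet
  facet normal 0.0000 -1.0000 0.0000
    outer loop
      vertex 0.0 0.0 0.0
      vertex 15.0 0.0 0.0
      vertex 15.0 0.0 20.0
    endloop
  endfacet
  facet normal 0.0000 -1.0000 0.0000
    outer loop
      vertex 0.0 0.0 0.0
      vertex 15.0 0.0 20.0
      vertex 0.0 0.0 20.0
    endloop
  endfacet
  facet normal 0.0000 1.0000 0.0000
    outer loop
      vertex 15.0 20.0 20.0
      vertex 15.0 20.0 0.0
      vertex 0.0 20.0 0.0
    endloop
  endfacet
  facet normal 0.0000 1.0000 0.0000
    outer loop
      vertex 0.0 20.0 20.0
      vertex 15.0 20.0 20.0
      vertex 0.0 20.0 0.0
    endloop
  endfacet
  facet normal -1.0000 0.0000 0.0000
    outer loop
      vertex 0.0 20.0 20.0
      vertex 0.0 20.0 0.0
      vertex 0.0 0.0 0.0
    endloop
  endfacet
  facet normal -1.0000 0.0000 0.0000
    outer loop
      vertex 0.0 0.0 20.0
      vertex 0.0 20.0 20.0
      vertex 0.0 0.0 0.0
    endloop
  endfacet
  facet normal 1.0000 0.0000 0.0000
    outer loop
      vertex 15.0 0.0 0.0
      vertex 15.0 20.0 0.0
      vertex 15.0 20.0 20.0
    endloop
  endfacet
  facet normal 1.0000 0.0000 0.0000
    outer loop
      vertex 15.0 0.0 0.0
      vertex 15.0 20.0 20.0
      vertex 15.0 0.0 20.0
    endloop
  endfacet
endsolid part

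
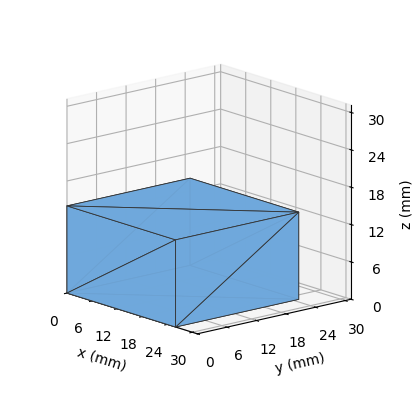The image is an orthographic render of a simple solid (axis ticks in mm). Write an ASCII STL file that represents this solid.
Reading the render: the shape is a rectangular box, roughly 26 × 25 mm footprint and 14 mm tall (dimensions read to the nearest mm from the axis ticks). For the STL, each face is triangulated and given an outward normal.

solid part
  facet normal 0.0000 0.0000 -1.0000
    outer loop
      vertex 26.00 25.00 0.00
      vertex 26.00 0.00 0.00
      vertex 0.00 0.00 0.00
    endloop
  endfacet
  facet normal 0.0000 0.0000 -1.0000
    outer loop
      vertex 0.00 25.00 0.00
      vertex 26.00 25.00 0.00
      vertex 0.00 0.00 0.00
    endloop
  endfacet
  facet normal 0.0000 0.0000 1.0000
    outer loop
      vertex 0.00 0.00 14.00
      vertex 26.00 0.00 14.00
      vertex 26.00 25.00 14.00
    endloop
  endfacet
  facet normal 0.0000 0.0000 1.0000
    outer loop
      vertex 0.00 0.00 14.00
      vertex 26.00 25.00 14.00
      vertex 0.00 25.00 14.00
    endloop
  endfacet
  facet normal 0.0000 -1.0000 0.0000
    outer loop
      vertex 0.00 0.00 0.00
      vertex 26.00 0.00 0.00
      vertex 26.00 0.00 14.00
    endloop
  endfacet
  facet normal 0.0000 -1.0000 0.0000
    outer loop
      vertex 0.00 0.00 0.00
      vertex 26.00 0.00 14.00
      vertex 0.00 0.00 14.00
    endloop
  endfacet
  facet normal 0.0000 1.0000 0.0000
    outer loop
      vertex 26.00 25.00 14.00
      vertex 26.00 25.00 0.00
      vertex 0.00 25.00 0.00
    endloop
  endfacet
  facet normal 0.0000 1.0000 0.0000
    outer loop
      vertex 0.00 25.00 14.00
      vertex 26.00 25.00 14.00
      vertex 0.00 25.00 0.00
    endloop
  endfacet
  facet normal -1.0000 0.0000 0.0000
    outer loop
      vertex 0.00 25.00 14.00
      vertex 0.00 25.00 0.00
      vertex 0.00 0.00 0.00
    endloop
  endfacet
  facet normal -1.0000 0.0000 0.0000
    outer loop
      vertex 0.00 0.00 14.00
      vertex 0.00 25.00 14.00
      vertex 0.00 0.00 0.00
    endloop
  endfacet
  facet normal 1.0000 0.0000 0.0000
    outer loop
      vertex 26.00 0.00 0.00
      vertex 26.00 25.00 0.00
      vertex 26.00 25.00 14.00
    endloop
  endfacet
  facet normal 1.0000 0.0000 0.0000
    outer loop
      vertex 26.00 0.00 0.00
      vertex 26.00 25.00 14.00
      vertex 26.00 0.00 14.00
    endloop
  endfacet
endsolid part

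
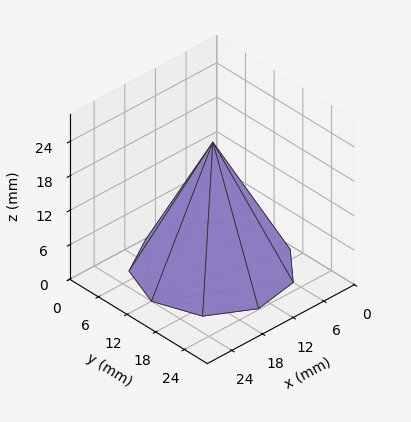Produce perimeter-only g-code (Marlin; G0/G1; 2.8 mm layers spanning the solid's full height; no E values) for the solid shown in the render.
Reading the render: the shape is a regular 9-sided pyramid, base circumscribed radius ≈ 12 mm, apex at z ≈ 22 mm (dimensions read to the nearest mm from the axis ticks). For the g-code, the solid's height is divided into equal slices at the stated Δz and each level perimeter traced with G1 moves after a G0 lift.

; perimeter-only toolpath
G21 ; units = mm
G90 ; absolute positioning
G28 ; home
; layer 1
G0 Z2.8
G0 X22.5 Y12.0
G1 X20.1 Y18.7
G1 X13.8 Y22.3
G1 X6.8 Y21.1
G1 X2.1 Y15.6
G1 X2.1 Y8.4
G1 X6.8 Y2.9
G1 X13.8 Y1.7
G1 X20.1 Y5.3
G1 X22.5 Y12.0
; layer 2
G0 Z5.5
G0 X21.0 Y12.0
G1 X18.9 Y17.8
G1 X13.6 Y20.9
G1 X7.5 Y19.8
G1 X3.5 Y15.1
G1 X3.5 Y8.9
G1 X7.5 Y4.2
G1 X13.6 Y3.1
G1 X18.9 Y6.2
G1 X21.0 Y12.0
; layer 3
G0 Z8.2
G0 X19.5 Y12.0
G1 X17.8 Y16.8
G1 X13.3 Y19.4
G1 X8.2 Y18.5
G1 X4.9 Y14.6
G1 X4.9 Y9.4
G1 X8.2 Y5.5
G1 X13.3 Y4.6
G1 X17.8 Y7.2
G1 X19.5 Y12.0
; layer 4
G0 Z11.0
G0 X18.0 Y12.0
G1 X16.6 Y15.8
G1 X13.1 Y17.9
G1 X9.0 Y17.2
G1 X6.3 Y14.1
G1 X6.3 Y9.9
G1 X9.0 Y6.8
G1 X13.1 Y6.1
G1 X16.6 Y8.2
G1 X18.0 Y12.0
; layer 5
G0 Z13.8
G0 X16.5 Y12.0
G1 X15.4 Y14.9
G1 X12.8 Y16.4
G1 X9.8 Y15.9
G1 X7.8 Y13.5
G1 X7.8 Y10.5
G1 X9.8 Y8.1
G1 X12.8 Y7.6
G1 X15.4 Y9.1
G1 X16.5 Y12.0
; layer 6
G0 Z16.5
G0 X15.0 Y12.0
G1 X14.3 Y13.9
G1 X12.5 Y14.9
G1 X10.5 Y14.6
G1 X9.2 Y13.0
G1 X9.2 Y11.0
G1 X10.5 Y9.4
G1 X12.5 Y9.1
G1 X14.3 Y10.1
G1 X15.0 Y12.0
; layer 7
G0 Z19.2
G0 X13.5 Y12.0
G1 X13.2 Y13.0
G1 X12.3 Y13.5
G1 X11.2 Y13.3
G1 X10.6 Y12.5
G1 X10.6 Y11.5
G1 X11.2 Y10.7
G1 X12.3 Y10.5
G1 X13.2 Y11.0
G1 X13.5 Y12.0
M2 ; end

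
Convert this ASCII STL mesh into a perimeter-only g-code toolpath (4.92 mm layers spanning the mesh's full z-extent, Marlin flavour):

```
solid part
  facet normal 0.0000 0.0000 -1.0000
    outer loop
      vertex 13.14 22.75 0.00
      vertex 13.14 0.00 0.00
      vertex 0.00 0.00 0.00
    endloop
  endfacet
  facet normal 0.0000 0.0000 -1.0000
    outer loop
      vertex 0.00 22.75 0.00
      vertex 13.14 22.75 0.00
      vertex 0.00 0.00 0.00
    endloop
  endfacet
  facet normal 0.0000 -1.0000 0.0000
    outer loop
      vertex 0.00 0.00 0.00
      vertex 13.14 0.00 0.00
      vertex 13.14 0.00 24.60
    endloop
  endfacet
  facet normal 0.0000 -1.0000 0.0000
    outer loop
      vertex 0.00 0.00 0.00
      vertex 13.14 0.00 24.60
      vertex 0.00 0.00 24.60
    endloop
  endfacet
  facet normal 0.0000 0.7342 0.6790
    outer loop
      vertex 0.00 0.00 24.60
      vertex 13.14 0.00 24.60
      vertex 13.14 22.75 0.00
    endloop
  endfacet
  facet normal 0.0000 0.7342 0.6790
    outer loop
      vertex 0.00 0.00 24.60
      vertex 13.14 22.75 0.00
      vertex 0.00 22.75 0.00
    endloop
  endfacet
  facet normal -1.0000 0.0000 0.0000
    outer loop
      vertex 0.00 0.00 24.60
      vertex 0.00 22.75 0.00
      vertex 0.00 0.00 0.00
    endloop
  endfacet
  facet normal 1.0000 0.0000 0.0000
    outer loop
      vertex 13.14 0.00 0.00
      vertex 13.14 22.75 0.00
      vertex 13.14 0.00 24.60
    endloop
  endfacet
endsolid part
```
; perimeter-only toolpath
G21 ; units = mm
G90 ; absolute positioning
G28 ; home
; layer 1
G0 Z4.92
G0 X0.00 Y0.00
G1 X13.14 Y0.00
G1 X13.14 Y18.20
G1 X0.00 Y18.20
G1 X0.00 Y0.00
; layer 2
G0 Z9.84
G0 X0.00 Y0.00
G1 X13.14 Y0.00
G1 X13.14 Y13.65
G1 X0.00 Y13.65
G1 X0.00 Y0.00
; layer 3
G0 Z14.76
G0 X0.00 Y0.00
G1 X13.14 Y0.00
G1 X13.14 Y9.10
G1 X0.00 Y9.10
G1 X0.00 Y0.00
; layer 4
G0 Z19.68
G0 X0.00 Y0.00
G1 X13.14 Y0.00
G1 X13.14 Y4.55
G1 X0.00 Y4.55
G1 X0.00 Y0.00
M2 ; end

The solid is a wedge (ramp): 13.1 × 22.8 mm base, rising to 24.6 mm along the y=0 edge and sloping linearly to z=0 at y=22.8. Slicing at Δz = 4.92 mm — 5 equal slices spanning the solid's height, so layer i sits at z = i·h/5 — gives 4 non-empty perimeters. Each is a 4-segment closed polygon; G0 lifts to the layer z and rapids to the start vertex, then G1 traces the edges. The cross-section shrinks linearly with z (the slice at the apex is degenerate and omitted).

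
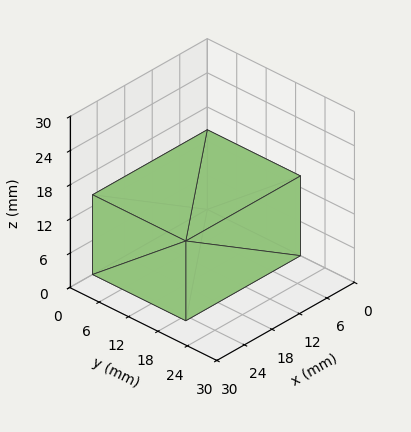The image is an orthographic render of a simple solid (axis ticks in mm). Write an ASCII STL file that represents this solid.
Reading the render: the shape is a rectangular box, roughly 25 × 19 mm footprint and 14 mm tall (dimensions read to the nearest mm from the axis ticks). For the STL, each face is triangulated and given an outward normal.

solid part
  facet normal 0.0000 0.0000 -1.0000
    outer loop
      vertex 25.00 19.00 0.00
      vertex 25.00 0.00 0.00
      vertex 0.00 0.00 0.00
    endloop
  endfacet
  facet normal 0.0000 0.0000 -1.0000
    outer loop
      vertex 0.00 19.00 0.00
      vertex 25.00 19.00 0.00
      vertex 0.00 0.00 0.00
    endloop
  endfacet
  facet normal 0.0000 0.0000 1.0000
    outer loop
      vertex 0.00 0.00 14.00
      vertex 25.00 0.00 14.00
      vertex 25.00 19.00 14.00
    endloop
  endfacet
  facet normal 0.0000 0.0000 1.0000
    outer loop
      vertex 0.00 0.00 14.00
      vertex 25.00 19.00 14.00
      vertex 0.00 19.00 14.00
    endloop
  endfacet
  facet normal 0.0000 -1.0000 0.0000
    outer loop
      vertex 0.00 0.00 0.00
      vertex 25.00 0.00 0.00
      vertex 25.00 0.00 14.00
    endloop
  endfacet
  facet normal 0.0000 -1.0000 0.0000
    outer loop
      vertex 0.00 0.00 0.00
      vertex 25.00 0.00 14.00
      vertex 0.00 0.00 14.00
    endloop
  endfacet
  facet normal 0.0000 1.0000 0.0000
    outer loop
      vertex 25.00 19.00 14.00
      vertex 25.00 19.00 0.00
      vertex 0.00 19.00 0.00
    endloop
  endfacet
  facet normal 0.0000 1.0000 0.0000
    outer loop
      vertex 0.00 19.00 14.00
      vertex 25.00 19.00 14.00
      vertex 0.00 19.00 0.00
    endloop
  endfacet
  facet normal -1.0000 0.0000 0.0000
    outer loop
      vertex 0.00 19.00 14.00
      vertex 0.00 19.00 0.00
      vertex 0.00 0.00 0.00
    endloop
  endfacet
  facet normal -1.0000 0.0000 0.0000
    outer loop
      vertex 0.00 0.00 14.00
      vertex 0.00 19.00 14.00
      vertex 0.00 0.00 0.00
    endloop
  endfacet
  facet normal 1.0000 0.0000 0.0000
    outer loop
      vertex 25.00 0.00 0.00
      vertex 25.00 19.00 0.00
      vertex 25.00 19.00 14.00
    endloop
  endfacet
  facet normal 1.0000 0.0000 0.0000
    outer loop
      vertex 25.00 0.00 0.00
      vertex 25.00 19.00 14.00
      vertex 25.00 0.00 14.00
    endloop
  endfacet
endsolid part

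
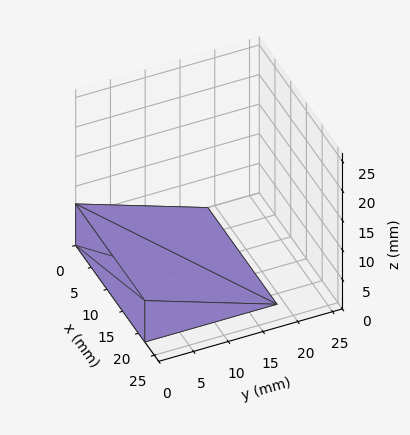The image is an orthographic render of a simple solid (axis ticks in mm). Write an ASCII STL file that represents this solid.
Reading the render: the shape is a wedge (ramp): 22 × 19 mm base, rising to 7 mm along the y=0 edge and sloping linearly to z=0 at y=19 (dimensions read to the nearest mm from the axis ticks). For the STL, each face is triangulated and given an outward normal.

solid part
  facet normal 0.0000 0.0000 -1.0000
    outer loop
      vertex 22.00 19.00 0.00
      vertex 22.00 0.00 0.00
      vertex 0.00 0.00 0.00
    endloop
  endfacet
  facet normal 0.0000 0.0000 -1.0000
    outer loop
      vertex 0.00 19.00 0.00
      vertex 22.00 19.00 0.00
      vertex 0.00 0.00 0.00
    endloop
  endfacet
  facet normal 0.0000 -1.0000 0.0000
    outer loop
      vertex 0.00 0.00 0.00
      vertex 22.00 0.00 0.00
      vertex 22.00 0.00 7.00
    endloop
  endfacet
  facet normal 0.0000 -1.0000 0.0000
    outer loop
      vertex 0.00 0.00 0.00
      vertex 22.00 0.00 7.00
      vertex 0.00 0.00 7.00
    endloop
  endfacet
  facet normal 0.0000 0.3457 0.9383
    outer loop
      vertex 0.00 0.00 7.00
      vertex 22.00 0.00 7.00
      vertex 22.00 19.00 0.00
    endloop
  endfacet
  facet normal 0.0000 0.3457 0.9383
    outer loop
      vertex 0.00 0.00 7.00
      vertex 22.00 19.00 0.00
      vertex 0.00 19.00 0.00
    endloop
  endfacet
  facet normal -1.0000 0.0000 0.0000
    outer loop
      vertex 0.00 0.00 7.00
      vertex 0.00 19.00 0.00
      vertex 0.00 0.00 0.00
    endloop
  endfacet
  facet normal 1.0000 0.0000 0.0000
    outer loop
      vertex 22.00 0.00 0.00
      vertex 22.00 19.00 0.00
      vertex 22.00 0.00 7.00
    endloop
  endfacet
endsolid part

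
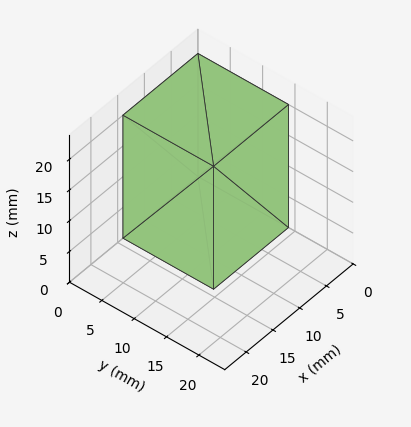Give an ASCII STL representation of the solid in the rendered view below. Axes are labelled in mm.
Reading the render: the shape is a rectangular box, roughly 14 × 14 mm footprint and 20 mm tall (dimensions read to the nearest mm from the axis ticks). For the STL, each face is triangulated and given an outward normal.

solid part
  facet normal 0.0000 0.0000 -1.0000
    outer loop
      vertex 14.000 14.000 0.000
      vertex 14.000 0.000 0.000
      vertex 0.000 0.000 0.000
    endloop
  endfacet
  facet normal 0.0000 0.0000 -1.0000
    outer loop
      vertex 0.000 14.000 0.000
      vertex 14.000 14.000 0.000
      vertex 0.000 0.000 0.000
    endloop
  endfacet
  facet normal 0.0000 0.0000 1.0000
    outer loop
      vertex 0.000 0.000 20.000
      vertex 14.000 0.000 20.000
      vertex 14.000 14.000 20.000
    endloop
  endfacet
  facet normal 0.0000 0.0000 1.0000
    outer loop
      vertex 0.000 0.000 20.000
      vertex 14.000 14.000 20.000
      vertex 0.000 14.000 20.000
    endloop
  endfacet
  facet normal 0.0000 -1.0000 0.0000
    outer loop
      vertex 0.000 0.000 0.000
      vertex 14.000 0.000 0.000
      vertex 14.000 0.000 20.000
    endloop
  endfacet
  facet normal 0.0000 -1.0000 0.0000
    outer loop
      vertex 0.000 0.000 0.000
      vertex 14.000 0.000 20.000
      vertex 0.000 0.000 20.000
    endloop
  endfacet
  facet normal 0.0000 1.0000 0.0000
    outer loop
      vertex 14.000 14.000 20.000
      vertex 14.000 14.000 0.000
      vertex 0.000 14.000 0.000
    endloop
  endfacet
  facet normal 0.0000 1.0000 0.0000
    outer loop
      vertex 0.000 14.000 20.000
      vertex 14.000 14.000 20.000
      vertex 0.000 14.000 0.000
    endloop
  endfacet
  facet normal -1.0000 0.0000 0.0000
    outer loop
      vertex 0.000 14.000 20.000
      vertex 0.000 14.000 0.000
      vertex 0.000 0.000 0.000
    endloop
  endfacet
  facet normal -1.0000 0.0000 0.0000
    outer loop
      vertex 0.000 0.000 20.000
      vertex 0.000 14.000 20.000
      vertex 0.000 0.000 0.000
    endloop
  endfacet
  facet normal 1.0000 0.0000 0.0000
    outer loop
      vertex 14.000 0.000 0.000
      vertex 14.000 14.000 0.000
      vertex 14.000 14.000 20.000
    endloop
  endfacet
  facet normal 1.0000 0.0000 0.0000
    outer loop
      vertex 14.000 0.000 0.000
      vertex 14.000 14.000 20.000
      vertex 14.000 0.000 20.000
    endloop
  endfacet
endsolid part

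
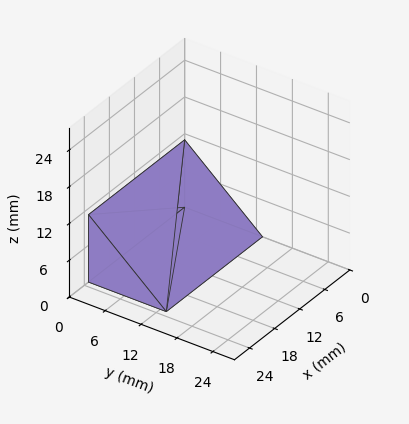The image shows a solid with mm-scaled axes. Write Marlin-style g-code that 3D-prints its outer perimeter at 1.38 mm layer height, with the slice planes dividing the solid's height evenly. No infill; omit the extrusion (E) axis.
Reading the render: the shape is a wedge (ramp): 23 × 13 mm base, rising to 11 mm along the y=0 edge and sloping linearly to z=0 at y=13 (dimensions read to the nearest mm from the axis ticks). For the g-code, the solid's height is divided into equal slices at the stated Δz and each level perimeter traced with G1 moves after a G0 lift.

; perimeter-only toolpath
G21 ; units = mm
G90 ; absolute positioning
G28 ; home
; layer 1
G0 Z1.38
G0 X0.00 Y0.00
G1 X23.00 Y0.00
G1 X23.00 Y11.38
G1 X0.00 Y11.38
G1 X0.00 Y0.00
; layer 2
G0 Z2.75
G0 X0.00 Y0.00
G1 X23.00 Y0.00
G1 X23.00 Y9.75
G1 X0.00 Y9.75
G1 X0.00 Y0.00
; layer 3
G0 Z4.12
G0 X0.00 Y0.00
G1 X23.00 Y0.00
G1 X23.00 Y8.12
G1 X0.00 Y8.12
G1 X0.00 Y0.00
; layer 4
G0 Z5.50
G0 X0.00 Y0.00
G1 X23.00 Y0.00
G1 X23.00 Y6.50
G1 X0.00 Y6.50
G1 X0.00 Y0.00
; layer 5
G0 Z6.88
G0 X0.00 Y0.00
G1 X23.00 Y0.00
G1 X23.00 Y4.88
G1 X0.00 Y4.88
G1 X0.00 Y0.00
; layer 6
G0 Z8.25
G0 X0.00 Y0.00
G1 X23.00 Y0.00
G1 X23.00 Y3.25
G1 X0.00 Y3.25
G1 X0.00 Y0.00
; layer 7
G0 Z9.62
G0 X0.00 Y0.00
G1 X23.00 Y0.00
G1 X23.00 Y1.62
G1 X0.00 Y1.62
G1 X0.00 Y0.00
M2 ; end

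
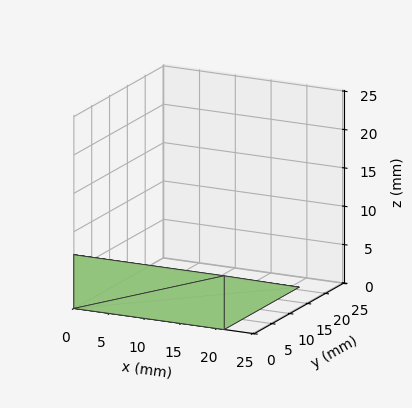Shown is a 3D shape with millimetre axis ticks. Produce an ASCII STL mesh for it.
Reading the render: the shape is a wedge (ramp): 21 × 21 mm base, rising to 7 mm along the y=0 edge and sloping linearly to z=0 at y=21 (dimensions read to the nearest mm from the axis ticks). For the STL, each face is triangulated and given an outward normal.

solid part
  facet normal 0.0000 0.0000 -1.0000
    outer loop
      vertex 21.00 21.00 0.00
      vertex 21.00 0.00 0.00
      vertex 0.00 0.00 0.00
    endloop
  endfacet
  facet normal 0.0000 0.0000 -1.0000
    outer loop
      vertex 0.00 21.00 0.00
      vertex 21.00 21.00 0.00
      vertex 0.00 0.00 0.00
    endloop
  endfacet
  facet normal 0.0000 -1.0000 0.0000
    outer loop
      vertex 0.00 0.00 0.00
      vertex 21.00 0.00 0.00
      vertex 21.00 0.00 7.00
    endloop
  endfacet
  facet normal 0.0000 -1.0000 0.0000
    outer loop
      vertex 0.00 0.00 0.00
      vertex 21.00 0.00 7.00
      vertex 0.00 0.00 7.00
    endloop
  endfacet
  facet normal 0.0000 0.3162 0.9487
    outer loop
      vertex 0.00 0.00 7.00
      vertex 21.00 0.00 7.00
      vertex 21.00 21.00 0.00
    endloop
  endfacet
  facet normal 0.0000 0.3162 0.9487
    outer loop
      vertex 0.00 0.00 7.00
      vertex 21.00 21.00 0.00
      vertex 0.00 21.00 0.00
    endloop
  endfacet
  facet normal -1.0000 0.0000 0.0000
    outer loop
      vertex 0.00 0.00 7.00
      vertex 0.00 21.00 0.00
      vertex 0.00 0.00 0.00
    endloop
  endfacet
  facet normal 1.0000 0.0000 0.0000
    outer loop
      vertex 21.00 0.00 0.00
      vertex 21.00 21.00 0.00
      vertex 21.00 0.00 7.00
    endloop
  endfacet
endsolid part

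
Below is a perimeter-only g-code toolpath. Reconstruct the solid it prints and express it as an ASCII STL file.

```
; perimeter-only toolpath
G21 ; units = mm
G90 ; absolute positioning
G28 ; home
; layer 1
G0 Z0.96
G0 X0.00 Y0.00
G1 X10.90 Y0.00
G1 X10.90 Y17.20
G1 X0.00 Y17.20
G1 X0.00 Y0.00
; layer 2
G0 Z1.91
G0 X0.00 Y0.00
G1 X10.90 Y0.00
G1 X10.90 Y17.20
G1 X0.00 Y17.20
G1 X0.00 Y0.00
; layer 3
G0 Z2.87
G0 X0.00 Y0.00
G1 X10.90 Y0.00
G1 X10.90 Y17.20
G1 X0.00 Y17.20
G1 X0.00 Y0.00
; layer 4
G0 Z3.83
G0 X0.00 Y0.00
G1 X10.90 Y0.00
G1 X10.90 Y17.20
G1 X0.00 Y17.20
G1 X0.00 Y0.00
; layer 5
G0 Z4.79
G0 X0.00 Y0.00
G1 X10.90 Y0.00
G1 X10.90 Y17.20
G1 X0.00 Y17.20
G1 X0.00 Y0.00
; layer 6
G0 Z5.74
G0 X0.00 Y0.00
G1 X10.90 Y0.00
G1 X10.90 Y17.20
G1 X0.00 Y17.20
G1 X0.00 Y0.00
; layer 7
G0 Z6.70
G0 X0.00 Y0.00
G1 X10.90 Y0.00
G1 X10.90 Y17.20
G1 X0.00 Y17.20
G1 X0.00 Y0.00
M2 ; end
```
solid part
  facet normal 0.0000 0.0000 -1.0000
    outer loop
      vertex 10.90 17.20 0.00
      vertex 10.90 0.00 0.00
      vertex 0.00 0.00 0.00
    endloop
  endfacet
  facet normal 0.0000 0.0000 -1.0000
    outer loop
      vertex 0.00 17.20 0.00
      vertex 10.90 17.20 0.00
      vertex 0.00 0.00 0.00
    endloop
  endfacet
  facet normal 0.0000 0.0000 1.0000
    outer loop
      vertex 0.00 0.00 6.70
      vertex 10.90 0.00 6.70
      vertex 10.90 17.20 6.70
    endloop
  endfacet
  facet normal 0.0000 0.0000 1.0000
    outer loop
      vertex 0.00 0.00 6.70
      vertex 10.90 17.20 6.70
      vertex 0.00 17.20 6.70
    endloop
  endfacet
  facet normal 0.0000 -1.0000 0.0000
    outer loop
      vertex 0.00 0.00 0.00
      vertex 10.90 0.00 0.00
      vertex 10.90 0.00 6.70
    endloop
  endfacet
  facet normal 0.0000 -1.0000 0.0000
    outer loop
      vertex 0.00 0.00 0.00
      vertex 10.90 0.00 6.70
      vertex 0.00 0.00 6.70
    endloop
  endfacet
  facet normal 0.0000 1.0000 0.0000
    outer loop
      vertex 10.90 17.20 6.70
      vertex 10.90 17.20 0.00
      vertex 0.00 17.20 0.00
    endloop
  endfacet
  facet normal 0.0000 1.0000 0.0000
    outer loop
      vertex 0.00 17.20 6.70
      vertex 10.90 17.20 6.70
      vertex 0.00 17.20 0.00
    endloop
  endfacet
  facet normal -1.0000 0.0000 0.0000
    outer loop
      vertex 0.00 17.20 6.70
      vertex 0.00 17.20 0.00
      vertex 0.00 0.00 0.00
    endloop
  endfacet
  facet normal -1.0000 0.0000 0.0000
    outer loop
      vertex 0.00 0.00 6.70
      vertex 0.00 17.20 6.70
      vertex 0.00 0.00 0.00
    endloop
  endfacet
  facet normal 1.0000 0.0000 0.0000
    outer loop
      vertex 10.90 0.00 0.00
      vertex 10.90 17.20 0.00
      vertex 10.90 17.20 6.70
    endloop
  endfacet
  facet normal 1.0000 0.0000 0.0000
    outer loop
      vertex 10.90 0.00 0.00
      vertex 10.90 17.20 6.70
      vertex 10.90 0.00 6.70
    endloop
  endfacet
endsolid part

The G0 Z moves step by Δz≈0.96 mm. Every layer's G1 loop is the same polygon, so the solid is a straight extrusion of it from z=0 to z≈6.7. Closing with flat bottom and top caps and triangulating gives 12 facets — a rectangular box, roughly 10.9 × 17.2 mm footprint and 6.7 mm tall.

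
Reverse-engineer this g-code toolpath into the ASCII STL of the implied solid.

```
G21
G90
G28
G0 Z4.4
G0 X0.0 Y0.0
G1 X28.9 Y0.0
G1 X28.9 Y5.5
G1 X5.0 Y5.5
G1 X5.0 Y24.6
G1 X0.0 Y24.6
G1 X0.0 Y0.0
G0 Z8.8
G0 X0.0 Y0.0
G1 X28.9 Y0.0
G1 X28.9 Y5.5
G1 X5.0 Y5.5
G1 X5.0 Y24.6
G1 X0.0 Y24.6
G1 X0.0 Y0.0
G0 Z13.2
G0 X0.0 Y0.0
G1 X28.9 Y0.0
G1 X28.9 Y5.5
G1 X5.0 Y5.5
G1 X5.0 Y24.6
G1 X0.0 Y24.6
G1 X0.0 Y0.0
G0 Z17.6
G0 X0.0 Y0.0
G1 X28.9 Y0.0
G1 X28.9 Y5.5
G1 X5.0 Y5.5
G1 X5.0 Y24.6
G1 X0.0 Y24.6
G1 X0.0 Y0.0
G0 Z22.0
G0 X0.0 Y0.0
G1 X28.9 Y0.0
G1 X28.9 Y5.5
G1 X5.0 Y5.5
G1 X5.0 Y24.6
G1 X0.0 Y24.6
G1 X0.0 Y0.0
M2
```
solid part
  facet normal 0.0000 0.0000 -1.0000
    outer loop
      vertex 28.9 5.5 0.0
      vertex 28.9 0.0 0.0
      vertex 0.0 0.0 0.0
    endloop
  endfacet
  facet normal 0.0000 0.0000 -1.0000
    outer loop
      vertex 5.0 5.5 0.0
      vertex 28.9 5.5 0.0
      vertex 0.0 0.0 0.0
    endloop
  endfacet
  facet normal 0.0000 0.0000 -1.0000
    outer loop
      vertex 5.0 24.6 0.0
      vertex 5.0 5.5 0.0
      vertex 0.0 0.0 0.0
    endloop
  endfacet
  facet normal 0.0000 0.0000 -1.0000
    outer loop
      vertex 0.0 24.6 0.0
      vertex 5.0 24.6 0.0
      vertex 0.0 0.0 0.0
    endloop
  endfacet
  facet normal 0.0000 0.0000 1.0000
    outer loop
      vertex 0.0 0.0 22.0
      vertex 28.9 0.0 22.0
      vertex 28.9 5.5 22.0
    endloop
  endfacet
  facet normal 0.0000 0.0000 1.0000
    outer loop
      vertex 0.0 0.0 22.0
      vertex 28.9 5.5 22.0
      vertex 5.0 5.5 22.0
    endloop
  endfacet
  facet normal 0.0000 0.0000 1.0000
    outer loop
      vertex 0.0 0.0 22.0
      vertex 5.0 5.5 22.0
      vertex 5.0 24.6 22.0
    endloop
  endfacet
  facet normal 0.0000 0.0000 1.0000
    outer loop
      vertex 0.0 0.0 22.0
      vertex 5.0 24.6 22.0
      vertex 0.0 24.6 22.0
    endloop
  endfacet
  facet normal 0.0000 -1.0000 0.0000
    outer loop
      vertex 0.0 0.0 0.0
      vertex 28.9 0.0 0.0
      vertex 28.9 0.0 22.0
    endloop
  endfacet
  facet normal 0.0000 -1.0000 0.0000
    outer loop
      vertex 0.0 0.0 0.0
      vertex 28.9 0.0 22.0
      vertex 0.0 0.0 22.0
    endloop
  endfacet
  facet normal 1.0000 0.0000 0.0000
    outer loop
      vertex 28.9 0.0 0.0
      vertex 28.9 5.5 0.0
      vertex 28.9 5.5 22.0
    endloop
  endfacet
  facet normal 1.0000 0.0000 0.0000
    outer loop
      vertex 28.9 0.0 0.0
      vertex 28.9 5.5 22.0
      vertex 28.9 0.0 22.0
    endloop
  endfacet
  facet normal 0.0000 1.0000 0.0000
    outer loop
      vertex 28.9 5.5 0.0
      vertex 5.0 5.5 0.0
      vertex 5.0 5.5 22.0
    endloop
  endfacet
  facet normal 0.0000 1.0000 0.0000
    outer loop
      vertex 28.9 5.5 0.0
      vertex 5.0 5.5 22.0
      vertex 28.9 5.5 22.0
    endloop
  endfacet
  facet normal 1.0000 0.0000 0.0000
    outer loop
      vertex 5.0 5.5 0.0
      vertex 5.0 24.6 0.0
      vertex 5.0 24.6 22.0
    endloop
  endfacet
  facet normal 1.0000 0.0000 0.0000
    outer loop
      vertex 5.0 5.5 0.0
      vertex 5.0 24.6 22.0
      vertex 5.0 5.5 22.0
    endloop
  endfacet
  facet normal 0.0000 1.0000 0.0000
    outer loop
      vertex 5.0 24.6 0.0
      vertex 0.0 24.6 0.0
      vertex 0.0 24.6 22.0
    endloop
  endfacet
  facet normal 0.0000 1.0000 0.0000
    outer loop
      vertex 5.0 24.6 0.0
      vertex 0.0 24.6 22.0
      vertex 5.0 24.6 22.0
    endloop
  endfacet
  facet normal -1.0000 0.0000 0.0000
    outer loop
      vertex 0.0 24.6 0.0
      vertex 0.0 0.0 0.0
      vertex 0.0 0.0 22.0
    endloop
  endfacet
  facet normal -1.0000 0.0000 0.0000
    outer loop
      vertex 0.0 24.6 0.0
      vertex 0.0 0.0 22.0
      vertex 0.0 24.6 22.0
    endloop
  endfacet
endsolid part

The G0 Z moves step by Δz≈4.4 mm. Every layer's G1 loop is the same polygon, so the solid is a straight extrusion of it from z=0 to z≈22. Closing with flat bottom and top caps and triangulating gives 20 facets — an L-shaped prism: outer 28.9 × 24.6 mm, arm thicknesses ≈ 5.5 mm (horizontal) and 5 mm (vertical), extruded 22 mm in z.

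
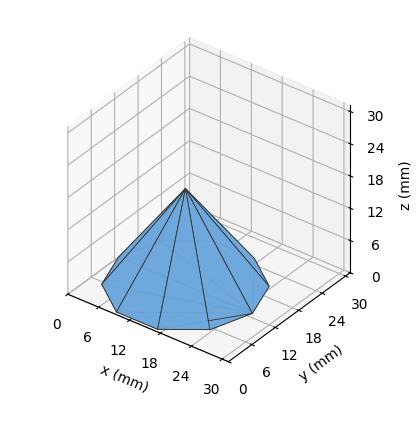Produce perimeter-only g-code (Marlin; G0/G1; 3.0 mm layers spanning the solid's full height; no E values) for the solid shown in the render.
Reading the render: the shape is a regular 10-sided pyramid, base circumscribed radius ≈ 13 mm, apex at z ≈ 18 mm (dimensions read to the nearest mm from the axis ticks). For the g-code, the solid's height is divided into equal slices at the stated Δz and each level perimeter traced with G1 moves after a G0 lift.

; perimeter-only toolpath
G21 ; units = mm
G90 ; absolute positioning
G28 ; home
; layer 1
G0 Z3.0
G0 X23.8 Y13.0
G1 X21.8 Y19.3
G1 X16.3 Y23.3
G1 X9.7 Y23.3
G1 X4.2 Y19.3
G1 X2.2 Y13.0
G1 X4.2 Y6.7
G1 X9.7 Y2.7
G1 X16.3 Y2.7
G1 X21.8 Y6.7
G1 X23.8 Y13.0
; layer 2
G0 Z6.0
G0 X21.7 Y13.0
G1 X20.0 Y18.1
G1 X15.7 Y21.3
G1 X10.3 Y21.3
G1 X6.0 Y18.1
G1 X4.3 Y13.0
G1 X6.0 Y7.9
G1 X10.3 Y4.7
G1 X15.7 Y4.7
G1 X20.0 Y7.9
G1 X21.7 Y13.0
; layer 3
G0 Z9.0
G0 X19.5 Y13.0
G1 X18.2 Y16.8
G1 X15.0 Y19.2
G1 X11.0 Y19.2
G1 X7.8 Y16.8
G1 X6.5 Y13.0
G1 X7.8 Y9.2
G1 X11.0 Y6.8
G1 X15.0 Y6.8
G1 X18.2 Y9.2
G1 X19.5 Y13.0
; layer 4
G0 Z12.0
G0 X17.3 Y13.0
G1 X16.5 Y15.5
G1 X14.3 Y17.1
G1 X11.7 Y17.1
G1 X9.5 Y15.5
G1 X8.7 Y13.0
G1 X9.5 Y10.5
G1 X11.7 Y8.9
G1 X14.3 Y8.9
G1 X16.5 Y10.5
G1 X17.3 Y13.0
; layer 5
G0 Z15.0
G0 X15.2 Y13.0
G1 X14.8 Y14.3
G1 X13.7 Y15.1
G1 X12.3 Y15.1
G1 X11.2 Y14.3
G1 X10.8 Y13.0
G1 X11.2 Y11.7
G1 X12.3 Y10.9
G1 X13.7 Y10.9
G1 X14.8 Y11.7
G1 X15.2 Y13.0
M2 ; end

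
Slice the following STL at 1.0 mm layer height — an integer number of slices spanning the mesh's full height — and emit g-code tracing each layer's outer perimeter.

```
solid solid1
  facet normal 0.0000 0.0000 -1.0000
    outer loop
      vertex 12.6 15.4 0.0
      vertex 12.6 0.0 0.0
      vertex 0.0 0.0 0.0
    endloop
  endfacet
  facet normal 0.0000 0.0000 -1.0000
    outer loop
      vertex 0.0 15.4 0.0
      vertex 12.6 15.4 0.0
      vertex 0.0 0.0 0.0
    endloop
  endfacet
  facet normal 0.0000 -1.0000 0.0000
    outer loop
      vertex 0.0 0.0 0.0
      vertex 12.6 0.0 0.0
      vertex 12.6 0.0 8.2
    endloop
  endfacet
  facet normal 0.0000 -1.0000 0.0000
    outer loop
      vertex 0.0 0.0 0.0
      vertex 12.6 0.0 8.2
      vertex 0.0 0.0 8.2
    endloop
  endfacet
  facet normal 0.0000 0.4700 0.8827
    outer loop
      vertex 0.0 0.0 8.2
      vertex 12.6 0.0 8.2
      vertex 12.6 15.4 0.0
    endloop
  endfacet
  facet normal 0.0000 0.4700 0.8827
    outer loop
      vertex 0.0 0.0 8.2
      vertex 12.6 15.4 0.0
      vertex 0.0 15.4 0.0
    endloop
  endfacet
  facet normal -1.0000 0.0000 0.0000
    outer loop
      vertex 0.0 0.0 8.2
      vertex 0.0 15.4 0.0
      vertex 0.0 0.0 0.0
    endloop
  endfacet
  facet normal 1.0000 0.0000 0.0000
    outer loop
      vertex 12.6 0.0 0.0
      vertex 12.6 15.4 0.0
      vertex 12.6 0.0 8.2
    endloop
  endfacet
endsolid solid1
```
; perimeter-only toolpath
G21 ; units = mm
G90 ; absolute positioning
G28 ; home
; layer 1
G0 Z1.0
G0 X0.0 Y0.0
G1 X12.6 Y0.0
G1 X12.6 Y13.5
G1 X0.0 Y13.5
G1 X0.0 Y0.0
; layer 2
G0 Z2.0
G0 X0.0 Y0.0
G1 X12.6 Y0.0
G1 X12.6 Y11.6
G1 X0.0 Y11.6
G1 X0.0 Y0.0
; layer 3
G0 Z3.1
G0 X0.0 Y0.0
G1 X12.6 Y0.0
G1 X12.6 Y9.6
G1 X0.0 Y9.6
G1 X0.0 Y0.0
; layer 4
G0 Z4.1
G0 X0.0 Y0.0
G1 X12.6 Y0.0
G1 X12.6 Y7.7
G1 X0.0 Y7.7
G1 X0.0 Y0.0
; layer 5
G0 Z5.1
G0 X0.0 Y0.0
G1 X12.6 Y0.0
G1 X12.6 Y5.8
G1 X0.0 Y5.8
G1 X0.0 Y0.0
; layer 6
G0 Z6.1
G0 X0.0 Y0.0
G1 X12.6 Y0.0
G1 X12.6 Y3.9
G1 X0.0 Y3.9
G1 X0.0 Y0.0
; layer 7
G0 Z7.2
G0 X0.0 Y0.0
G1 X12.6 Y0.0
G1 X12.6 Y1.9
G1 X0.0 Y1.9
G1 X0.0 Y0.0
M2 ; end

The solid is a wedge (ramp): 12.6 × 15.4 mm base, rising to 8.2 mm along the y=0 edge and sloping linearly to z=0 at y=15.4. Slicing at Δz = 1.0 mm — 8 equal slices spanning the solid's height, so layer i sits at z = i·h/8 — gives 7 non-empty perimeters. Each is a 4-segment closed polygon; G0 lifts to the layer z and rapids to the start vertex, then G1 traces the edges. The cross-section shrinks linearly with z (the slice at the apex is degenerate and omitted).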